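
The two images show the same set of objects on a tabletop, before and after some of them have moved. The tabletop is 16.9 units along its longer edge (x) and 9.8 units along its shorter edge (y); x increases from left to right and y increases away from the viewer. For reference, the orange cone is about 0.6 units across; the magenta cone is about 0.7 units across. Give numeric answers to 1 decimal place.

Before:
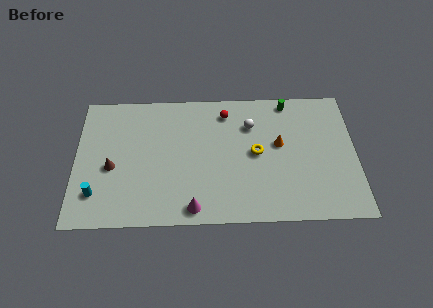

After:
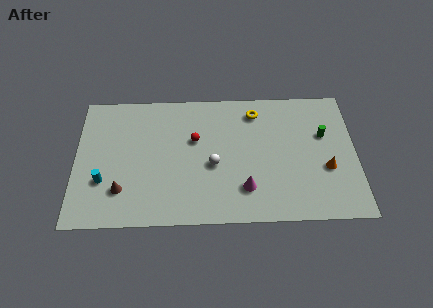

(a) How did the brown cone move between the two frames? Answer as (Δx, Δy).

(0.6, -1.7)

The brown cone started near (2.2, 4.2) and ended near (2.8, 2.5).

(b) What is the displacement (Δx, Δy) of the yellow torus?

(0.0, 3.1)

The yellow torus started near (10.9, 5.0) and ended near (10.9, 8.1).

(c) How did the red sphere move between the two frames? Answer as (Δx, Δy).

(-1.9, -2.0)

The red sphere started near (9.1, 8.1) and ended near (7.2, 6.1).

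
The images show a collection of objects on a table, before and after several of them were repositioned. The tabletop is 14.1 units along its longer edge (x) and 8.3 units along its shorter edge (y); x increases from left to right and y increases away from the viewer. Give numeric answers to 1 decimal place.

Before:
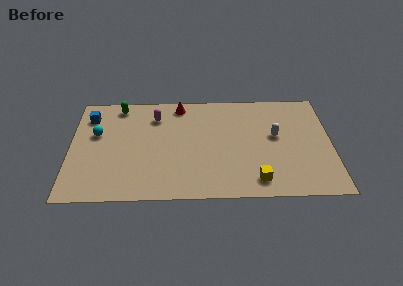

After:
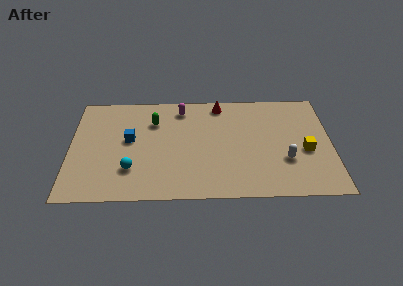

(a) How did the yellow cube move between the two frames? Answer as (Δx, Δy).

(2.7, 2.2)

From the two frames, the yellow cube sits at roughly (10.0, 1.3) before and (12.7, 3.5) after.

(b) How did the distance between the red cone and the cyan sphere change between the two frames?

+1.9

The distance was about 5.0 in the first image and 6.9 in the second, so they moved 1.9 units further apart.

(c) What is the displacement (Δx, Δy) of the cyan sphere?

(1.9, -2.8)

The cyan sphere was at about (1.4, 5.1) and moved to about (3.3, 2.3).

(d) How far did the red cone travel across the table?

2.2

The red cone moved from about (5.9, 7.3) to (8.1, 7.3), a distance of √(2.2² + 0.0²) ≈ 2.2.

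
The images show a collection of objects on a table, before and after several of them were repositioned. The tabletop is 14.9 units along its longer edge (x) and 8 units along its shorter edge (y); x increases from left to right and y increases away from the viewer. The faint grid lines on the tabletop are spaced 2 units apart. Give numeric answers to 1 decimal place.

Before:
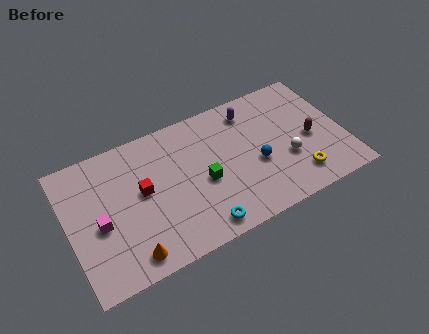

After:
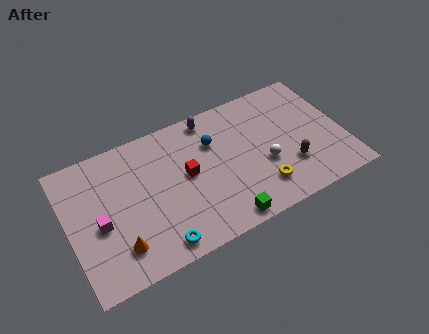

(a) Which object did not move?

the magenta cube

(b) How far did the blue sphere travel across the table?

3.1

The blue sphere moved from about (10.1, 3.3) to (8.0, 5.6), a distance of √(2.1² + 2.3²) ≈ 3.1.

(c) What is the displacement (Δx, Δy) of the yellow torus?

(-2.0, 0.2)

The yellow torus was at about (12.1, 1.6) and moved to about (10.1, 1.8).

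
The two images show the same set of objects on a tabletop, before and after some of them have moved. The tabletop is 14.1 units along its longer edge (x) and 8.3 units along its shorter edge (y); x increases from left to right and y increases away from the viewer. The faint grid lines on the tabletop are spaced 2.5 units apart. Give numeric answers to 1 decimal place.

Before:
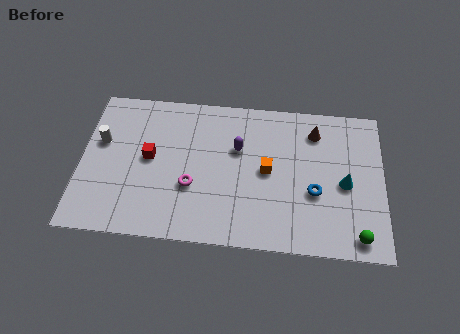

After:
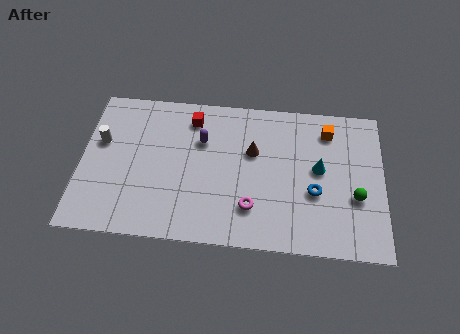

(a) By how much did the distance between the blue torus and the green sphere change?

-1.1

Before: roughly 3.0 units apart; after: 1.9. That's 1.1 units closer together.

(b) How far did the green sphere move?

2.1

The green sphere was near (12.9, 1.0) before and (12.8, 3.1) after, so it travelled √(0.1² + 2.1²) ≈ 2.1 units.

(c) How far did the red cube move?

3.1

The red cube was near (3.2, 4.4) before and (5.1, 6.8) after, so it travelled √(1.9² + 2.4²) ≈ 3.1 units.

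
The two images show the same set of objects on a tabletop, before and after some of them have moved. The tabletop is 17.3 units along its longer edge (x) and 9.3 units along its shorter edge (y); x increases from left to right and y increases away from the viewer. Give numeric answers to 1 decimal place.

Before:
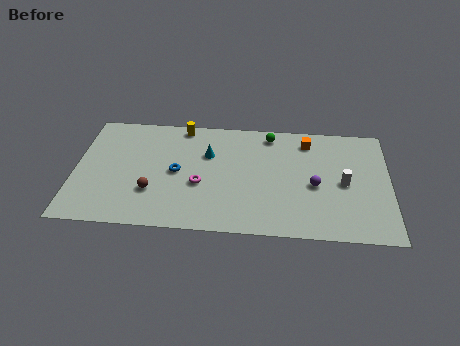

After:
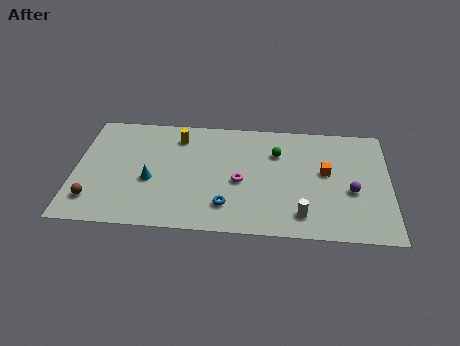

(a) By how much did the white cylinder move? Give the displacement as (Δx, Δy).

(-2.3, -2.7)

The white cylinder was at about (14.8, 4.4) and moved to about (12.5, 1.7).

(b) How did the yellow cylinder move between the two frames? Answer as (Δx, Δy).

(-0.2, -0.9)

From the two frames, the yellow cylinder sits at roughly (5.8, 8.4) before and (5.6, 7.5) after.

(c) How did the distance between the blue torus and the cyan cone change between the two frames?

+2.2

They were about 2.3 units apart before and 4.5 after — 2.2 units further apart.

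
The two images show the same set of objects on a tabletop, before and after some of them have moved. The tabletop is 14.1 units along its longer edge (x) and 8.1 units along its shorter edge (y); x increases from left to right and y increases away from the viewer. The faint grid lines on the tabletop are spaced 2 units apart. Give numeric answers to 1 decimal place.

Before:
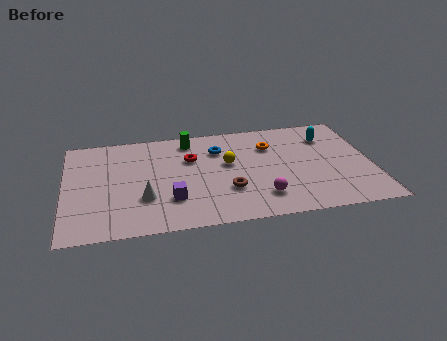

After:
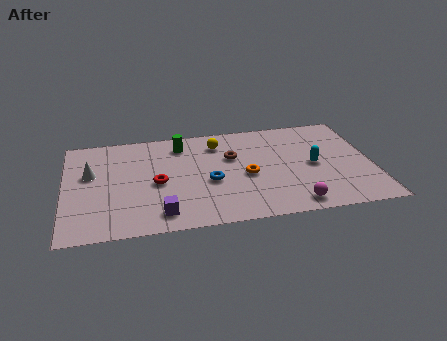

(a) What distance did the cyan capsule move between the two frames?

2.3

The cyan capsule was near (12.2, 6.1) before and (11.4, 3.9) after, so it travelled √(0.8² + 2.2²) ≈ 2.3 units.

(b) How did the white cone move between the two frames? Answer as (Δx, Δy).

(-2.4, 2.3)

From the two frames, the white cone sits at roughly (3.6, 2.6) before and (1.2, 4.9) after.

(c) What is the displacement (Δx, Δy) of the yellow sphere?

(-0.4, 1.7)

From the two frames, the yellow sphere sits at roughly (7.5, 4.7) before and (7.1, 6.4) after.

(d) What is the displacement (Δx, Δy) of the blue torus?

(-0.5, -2.5)

The blue torus was at about (7.1, 5.9) and moved to about (6.6, 3.4).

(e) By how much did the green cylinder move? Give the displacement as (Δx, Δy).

(-0.4, -0.3)

The green cylinder was at about (5.8, 6.9) and moved to about (5.4, 6.6).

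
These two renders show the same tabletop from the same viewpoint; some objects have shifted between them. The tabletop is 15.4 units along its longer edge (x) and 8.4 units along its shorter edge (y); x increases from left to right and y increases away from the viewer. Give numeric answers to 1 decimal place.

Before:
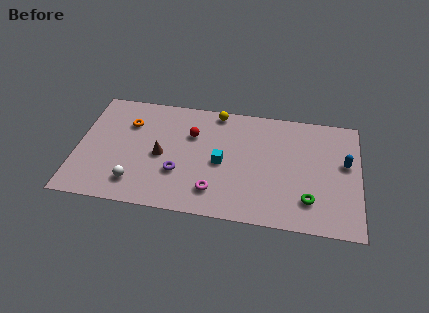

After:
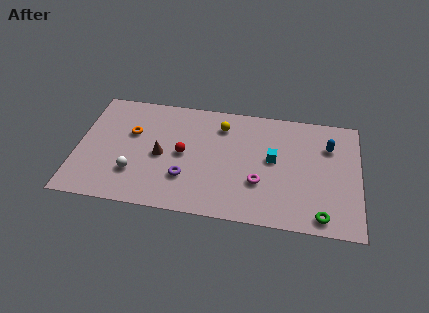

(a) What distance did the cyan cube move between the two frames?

2.9

The cyan cube was near (7.9, 3.9) before and (10.7, 4.6) after, so it travelled √(2.8² + 0.7²) ≈ 2.9 units.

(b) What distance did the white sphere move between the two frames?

0.7

The white sphere moved from about (3.3, 1.7) to (3.2, 2.4), a distance of √(0.1² + 0.7²) ≈ 0.7.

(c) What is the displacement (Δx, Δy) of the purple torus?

(0.4, -0.3)

The purple torus started near (5.6, 2.8) and ended near (6.0, 2.5).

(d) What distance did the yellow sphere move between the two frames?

1.0

The yellow sphere moved from about (7.5, 7.6) to (7.8, 6.6), a distance of √(0.3² + 1.0²) ≈ 1.0.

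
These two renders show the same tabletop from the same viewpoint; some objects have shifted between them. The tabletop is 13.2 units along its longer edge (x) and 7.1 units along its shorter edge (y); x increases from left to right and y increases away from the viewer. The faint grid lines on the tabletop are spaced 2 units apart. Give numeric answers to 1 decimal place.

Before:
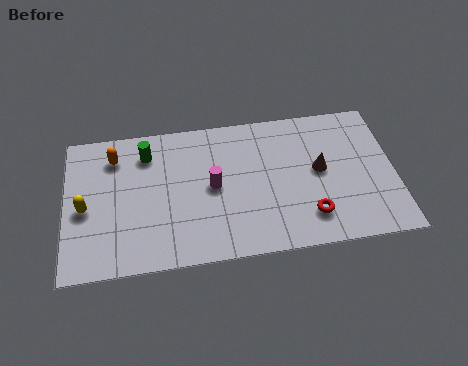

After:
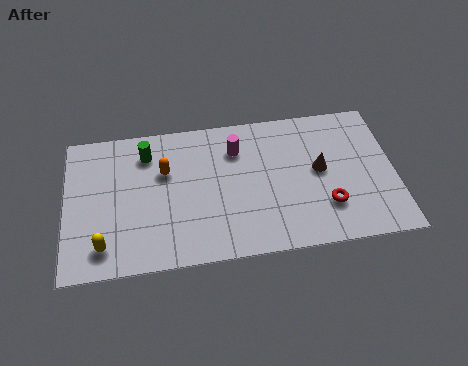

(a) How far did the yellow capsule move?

2.0

The yellow capsule moved from about (0.8, 3.2) to (1.5, 1.3), a distance of √(0.7² + 1.9²) ≈ 2.0.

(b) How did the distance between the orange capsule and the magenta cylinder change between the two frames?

-1.4

Before: roughly 4.4 units apart; after: 3.0. That's 1.4 units closer together.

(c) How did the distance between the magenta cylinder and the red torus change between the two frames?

+0.5

They were about 4.3 units apart before and 4.8 after — 0.5 units further apart.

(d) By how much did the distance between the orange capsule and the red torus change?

-1.8

They were about 8.7 units apart before and 6.9 after — 1.8 units closer together.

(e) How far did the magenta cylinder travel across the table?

2.0

The magenta cylinder moved from about (5.9, 3.6) to (6.9, 5.3), a distance of √(1.0² + 1.7²) ≈ 2.0.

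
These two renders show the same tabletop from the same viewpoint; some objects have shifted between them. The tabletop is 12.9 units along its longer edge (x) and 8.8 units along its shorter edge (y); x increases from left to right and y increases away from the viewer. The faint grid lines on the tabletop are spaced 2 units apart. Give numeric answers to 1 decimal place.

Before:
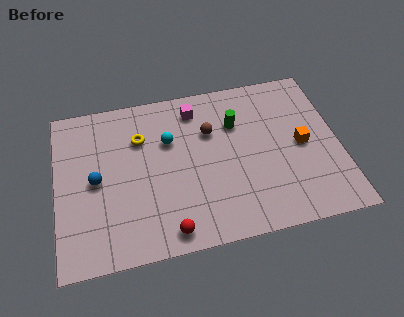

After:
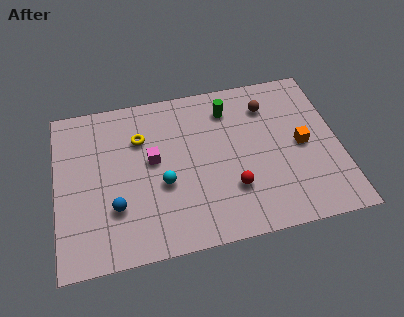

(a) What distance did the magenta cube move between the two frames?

3.2

The magenta cube moved from about (6.5, 7.3) to (4.4, 4.9), a distance of √(2.1² + 2.4²) ≈ 3.2.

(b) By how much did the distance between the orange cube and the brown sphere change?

-1.5

They were about 4.4 units apart before and 2.9 after — 1.5 units closer together.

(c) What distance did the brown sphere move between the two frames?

2.8

The brown sphere was near (7.1, 5.9) before and (9.8, 6.8) after, so it travelled √(2.7² + 0.9²) ≈ 2.8 units.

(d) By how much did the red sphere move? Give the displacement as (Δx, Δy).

(3.0, 1.6)

The red sphere started near (4.9, 1.0) and ended near (7.9, 2.6).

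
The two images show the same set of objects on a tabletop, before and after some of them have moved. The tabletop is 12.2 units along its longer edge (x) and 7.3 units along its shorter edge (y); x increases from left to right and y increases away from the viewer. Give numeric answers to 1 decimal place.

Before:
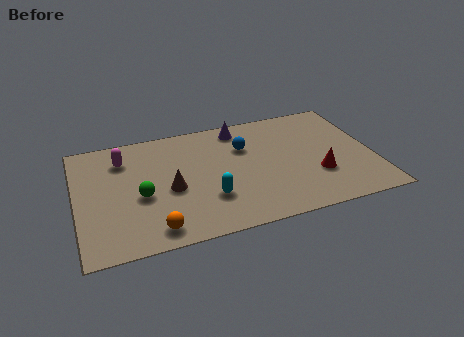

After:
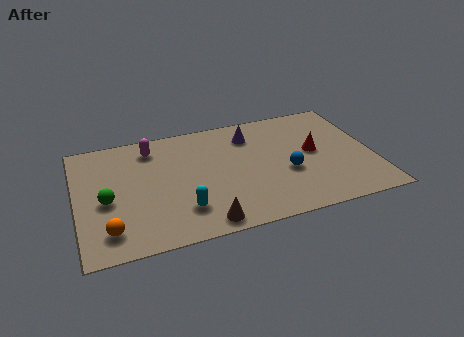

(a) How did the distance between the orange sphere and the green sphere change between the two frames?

-0.3

They were about 2.1 units apart before and 1.8 after — 0.3 units closer together.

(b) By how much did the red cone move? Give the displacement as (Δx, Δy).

(0.0, 1.5)

From the two frames, the red cone sits at roughly (9.8, 2.4) before and (9.8, 3.9) after.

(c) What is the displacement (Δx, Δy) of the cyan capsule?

(-1.1, -0.4)

The cyan capsule was at about (5.3, 2.2) and moved to about (4.2, 1.8).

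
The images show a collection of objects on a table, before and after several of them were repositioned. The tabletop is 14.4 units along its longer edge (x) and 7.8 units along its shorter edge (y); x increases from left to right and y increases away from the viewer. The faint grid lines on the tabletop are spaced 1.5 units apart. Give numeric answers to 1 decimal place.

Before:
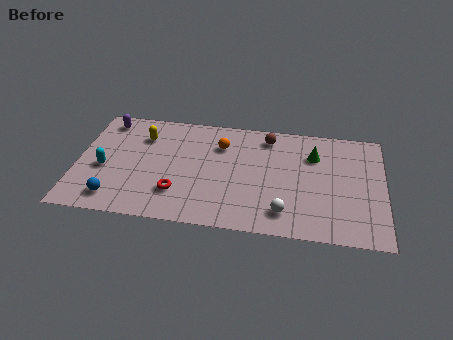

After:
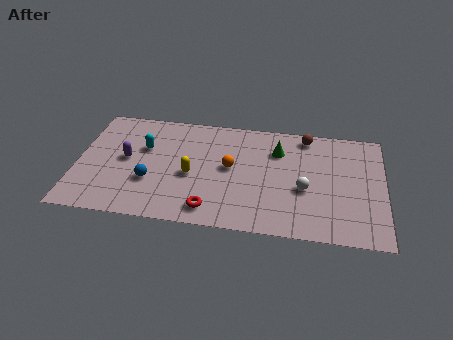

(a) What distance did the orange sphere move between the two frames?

1.6

From (6.7, 5.7) to (7.2, 4.2), the orange sphere covered √(0.5² + 1.5²) ≈ 1.6 units.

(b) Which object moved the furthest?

the yellow capsule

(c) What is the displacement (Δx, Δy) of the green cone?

(-1.7, 0.1)

From the two frames, the green cone sits at roughly (11.1, 5.6) before and (9.4, 5.7) after.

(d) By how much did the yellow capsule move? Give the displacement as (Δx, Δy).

(2.4, -2.4)

The yellow capsule started near (3.0, 5.8) and ended near (5.4, 3.4).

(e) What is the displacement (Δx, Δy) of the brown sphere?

(1.8, 0.3)

From the two frames, the brown sphere sits at roughly (8.9, 6.6) before and (10.7, 6.9) after.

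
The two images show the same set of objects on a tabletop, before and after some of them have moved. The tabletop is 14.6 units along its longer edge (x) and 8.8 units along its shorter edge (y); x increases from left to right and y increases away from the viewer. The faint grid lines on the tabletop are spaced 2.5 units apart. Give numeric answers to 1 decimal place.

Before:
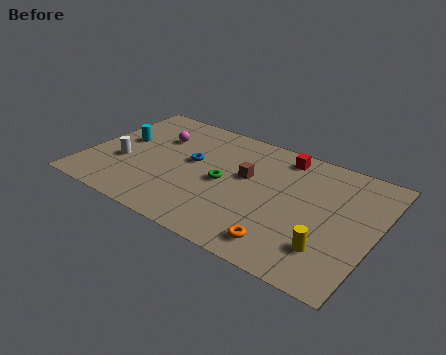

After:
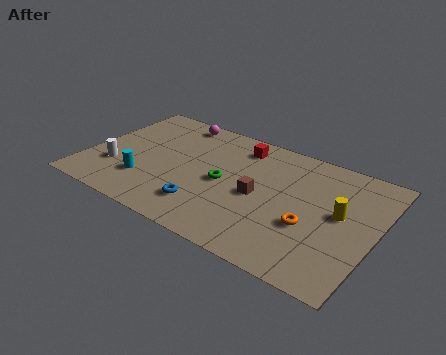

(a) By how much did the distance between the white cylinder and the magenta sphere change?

+2.5

Before: roughly 3.1 units apart; after: 5.6. That's 2.5 units further apart.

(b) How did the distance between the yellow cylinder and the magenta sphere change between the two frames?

-0.7

They were about 10.2 units apart before and 9.5 after — 0.7 units closer together.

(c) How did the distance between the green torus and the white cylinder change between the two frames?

+0.4

The distance was about 5.2 in the first image and 5.6 in the second, so they moved 0.4 units further apart.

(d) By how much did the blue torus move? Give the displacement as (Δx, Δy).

(1.2, -3.0)

The blue torus started near (5.2, 5.0) and ended near (6.4, 2.0).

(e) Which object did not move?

the green torus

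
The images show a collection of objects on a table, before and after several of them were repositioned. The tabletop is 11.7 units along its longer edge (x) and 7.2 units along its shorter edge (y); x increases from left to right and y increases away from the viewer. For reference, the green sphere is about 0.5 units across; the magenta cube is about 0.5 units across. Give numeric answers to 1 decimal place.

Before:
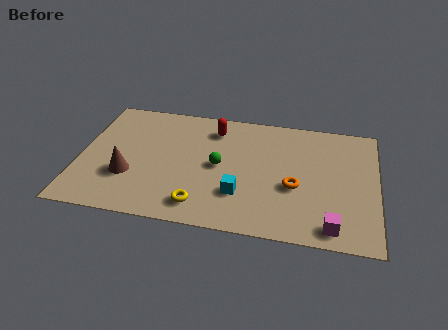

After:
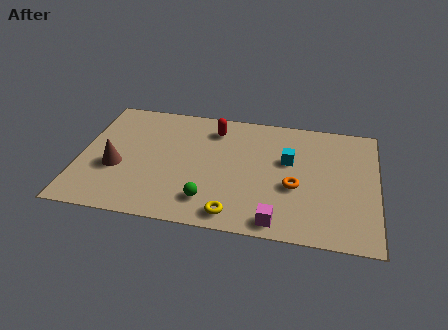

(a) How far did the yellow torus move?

1.3

The yellow torus was near (4.9, 1.2) before and (6.2, 0.9) after, so it travelled √(1.3² + 0.3²) ≈ 1.3 units.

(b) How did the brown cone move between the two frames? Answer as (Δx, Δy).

(-0.5, 0.4)

The brown cone started near (2.0, 2.4) and ended near (1.5, 2.8).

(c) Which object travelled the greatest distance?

the cyan cube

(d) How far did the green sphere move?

2.1

From (5.5, 3.6) to (5.2, 1.5), the green sphere covered √(0.3² + 2.1²) ≈ 2.1 units.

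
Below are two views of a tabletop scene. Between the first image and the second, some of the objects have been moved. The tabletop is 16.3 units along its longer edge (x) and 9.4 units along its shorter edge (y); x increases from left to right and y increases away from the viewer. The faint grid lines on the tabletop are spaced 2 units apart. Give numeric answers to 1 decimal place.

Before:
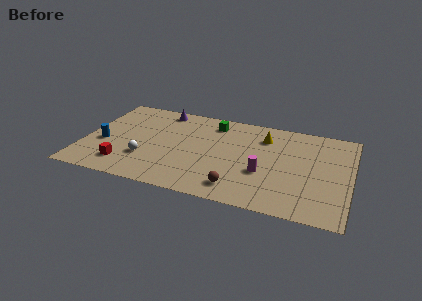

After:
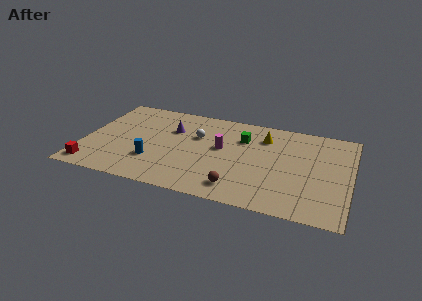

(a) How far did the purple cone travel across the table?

2.1

From (4.4, 8.3) to (5.2, 6.4), the purple cone covered √(0.8² + 1.9²) ≈ 2.1 units.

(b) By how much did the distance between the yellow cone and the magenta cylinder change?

-0.6

The distance was about 3.7 in the first image and 3.1 in the second, so they moved 0.6 units closer together.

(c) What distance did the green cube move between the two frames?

2.2

The green cube moved from about (7.7, 7.8) to (9.6, 6.7), a distance of √(1.9² + 1.1²) ≈ 2.2.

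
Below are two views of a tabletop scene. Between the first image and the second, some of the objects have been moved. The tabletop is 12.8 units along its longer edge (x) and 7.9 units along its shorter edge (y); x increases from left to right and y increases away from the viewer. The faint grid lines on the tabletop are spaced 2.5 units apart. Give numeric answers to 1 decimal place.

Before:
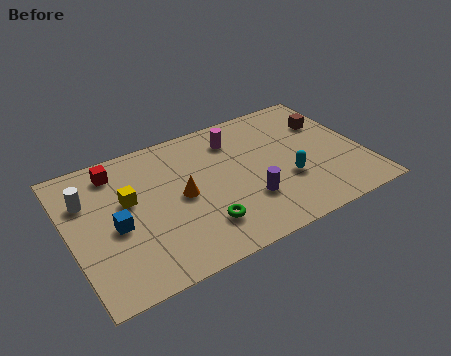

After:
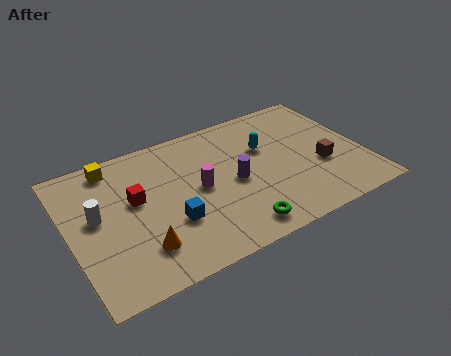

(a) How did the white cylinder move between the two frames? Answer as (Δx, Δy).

(0.3, -1.1)

The white cylinder was at about (0.9, 5.5) and moved to about (1.2, 4.4).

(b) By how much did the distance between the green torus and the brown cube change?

-2.7

Before: roughly 7.2 units apart; after: 4.5. That's 2.7 units closer together.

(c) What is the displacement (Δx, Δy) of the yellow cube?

(-0.4, 2.2)

From the two frames, the yellow cube sits at roughly (2.6, 4.7) before and (2.2, 6.9) after.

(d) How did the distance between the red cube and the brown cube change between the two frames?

-1.2

Before: roughly 9.4 units apart; after: 8.2. That's 1.2 units closer together.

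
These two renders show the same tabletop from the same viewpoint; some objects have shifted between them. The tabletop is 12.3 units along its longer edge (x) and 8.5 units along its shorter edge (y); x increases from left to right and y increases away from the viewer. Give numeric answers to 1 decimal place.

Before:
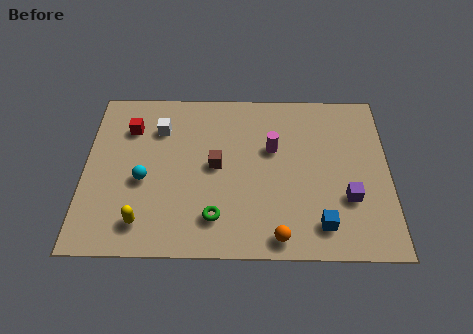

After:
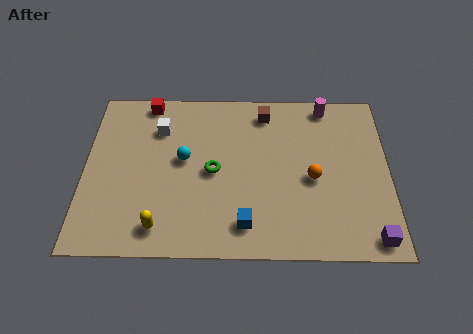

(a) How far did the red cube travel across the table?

1.6

The red cube moved from about (1.8, 6.3) to (2.5, 7.7), a distance of √(0.7² + 1.4²) ≈ 1.6.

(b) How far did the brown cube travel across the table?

3.4

From (5.3, 4.4) to (7.3, 7.2), the brown cube covered √(2.0² + 2.8²) ≈ 3.4 units.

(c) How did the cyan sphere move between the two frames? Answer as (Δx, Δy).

(1.6, 1.1)

The cyan sphere was at about (2.4, 3.6) and moved to about (4.0, 4.7).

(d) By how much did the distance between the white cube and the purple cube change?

+1.7

They were about 8.4 units apart before and 10.1 after — 1.7 units further apart.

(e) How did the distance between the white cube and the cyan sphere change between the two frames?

-0.9

They were about 2.8 units apart before and 1.9 after — 0.9 units closer together.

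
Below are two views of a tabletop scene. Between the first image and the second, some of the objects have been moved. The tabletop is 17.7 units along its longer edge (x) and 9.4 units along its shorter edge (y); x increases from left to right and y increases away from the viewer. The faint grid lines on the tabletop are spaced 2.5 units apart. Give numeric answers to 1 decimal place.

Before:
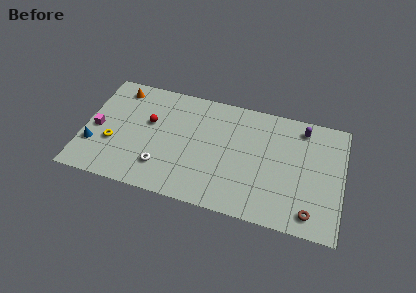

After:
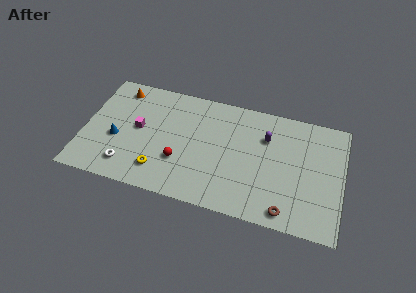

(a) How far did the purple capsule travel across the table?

2.8

From (14.8, 8.0) to (12.4, 6.6), the purple capsule covered √(2.4² + 1.4²) ≈ 2.8 units.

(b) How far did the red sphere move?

3.5

From (4.4, 5.7) to (6.7, 3.1), the red sphere covered √(2.3² + 2.6²) ≈ 3.5 units.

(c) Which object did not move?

the orange cone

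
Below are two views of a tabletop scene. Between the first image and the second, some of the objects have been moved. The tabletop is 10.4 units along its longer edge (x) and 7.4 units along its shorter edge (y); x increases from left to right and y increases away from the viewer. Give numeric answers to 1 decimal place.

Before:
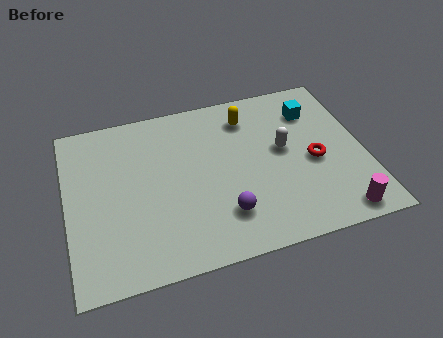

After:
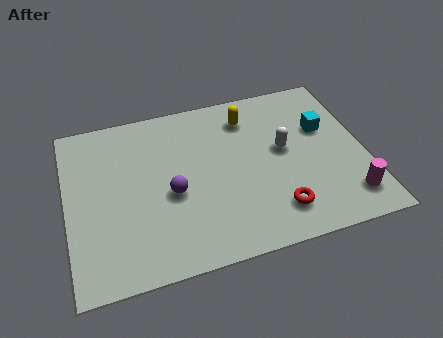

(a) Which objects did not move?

the white capsule and the yellow capsule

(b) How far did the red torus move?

2.3

The red torus was near (8.6, 3.3) before and (7.1, 1.5) after, so it travelled √(1.5² + 1.8²) ≈ 2.3 units.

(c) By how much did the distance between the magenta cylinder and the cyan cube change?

-1.5

The distance was about 4.8 in the first image and 3.3 in the second, so they moved 1.5 units closer together.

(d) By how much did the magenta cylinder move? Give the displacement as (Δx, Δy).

(0.4, 0.6)

From the two frames, the magenta cylinder sits at roughly (9.2, 0.8) before and (9.6, 1.4) after.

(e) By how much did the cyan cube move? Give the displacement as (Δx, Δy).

(0.3, -0.9)

The cyan cube started near (8.8, 5.6) and ended near (9.1, 4.7).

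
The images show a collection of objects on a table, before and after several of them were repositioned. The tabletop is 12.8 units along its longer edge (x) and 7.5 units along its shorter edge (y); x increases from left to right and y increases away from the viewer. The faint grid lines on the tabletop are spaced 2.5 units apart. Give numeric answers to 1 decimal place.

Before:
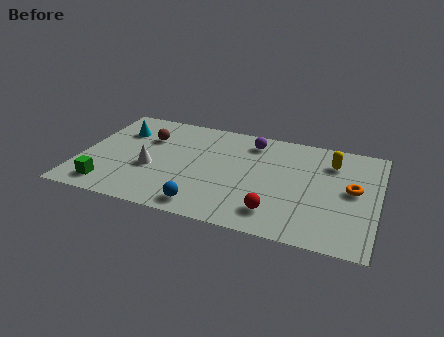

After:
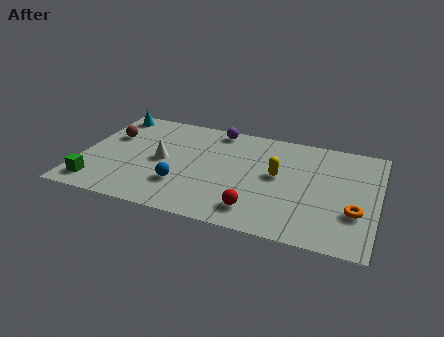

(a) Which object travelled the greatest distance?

the yellow capsule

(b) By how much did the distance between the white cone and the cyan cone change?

+1.0

They were about 2.9 units apart before and 3.9 after — 1.0 units further apart.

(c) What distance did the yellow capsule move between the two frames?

2.7

From (10.7, 5.7) to (8.5, 4.1), the yellow capsule covered √(2.2² + 1.6²) ≈ 2.7 units.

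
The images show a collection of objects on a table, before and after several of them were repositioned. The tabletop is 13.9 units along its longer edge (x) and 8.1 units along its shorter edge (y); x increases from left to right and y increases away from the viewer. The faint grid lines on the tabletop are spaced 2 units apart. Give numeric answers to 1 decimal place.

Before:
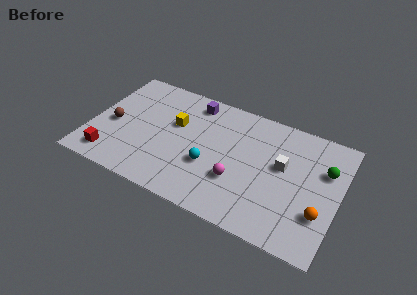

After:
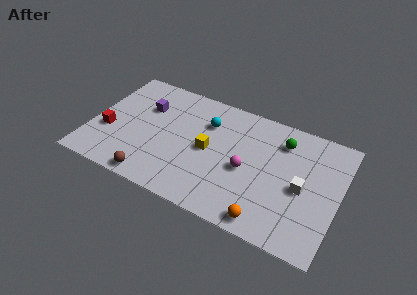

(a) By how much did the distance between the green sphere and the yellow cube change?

-3.9

Before: roughly 8.4 units apart; after: 4.5. That's 3.9 units closer together.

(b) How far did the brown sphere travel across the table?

3.9

From (1.2, 3.6) to (3.9, 0.8), the brown sphere covered √(2.7² + 2.8²) ≈ 3.9 units.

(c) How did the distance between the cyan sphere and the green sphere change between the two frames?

-2.4

They were about 6.6 units apart before and 4.2 after — 2.4 units closer together.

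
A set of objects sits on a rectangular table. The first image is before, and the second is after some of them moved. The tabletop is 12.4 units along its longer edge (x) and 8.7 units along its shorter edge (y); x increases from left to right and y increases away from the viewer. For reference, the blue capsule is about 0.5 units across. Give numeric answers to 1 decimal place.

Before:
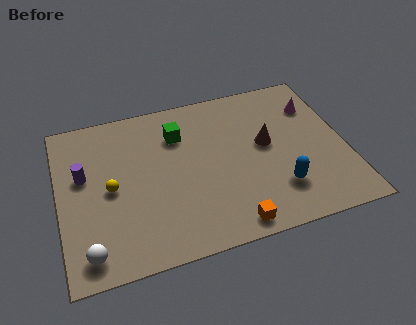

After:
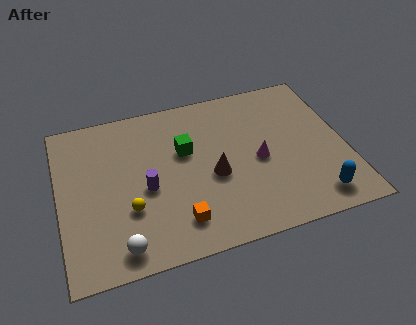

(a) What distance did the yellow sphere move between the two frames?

1.5

The yellow sphere was near (2.2, 4.2) before and (2.9, 2.9) after, so it travelled √(0.7² + 1.3²) ≈ 1.5 units.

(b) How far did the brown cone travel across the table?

2.6

The brown cone was near (9.0, 4.8) before and (6.6, 3.7) after, so it travelled √(2.4² + 1.1²) ≈ 2.6 units.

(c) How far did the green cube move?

1.0

From (5.3, 6.4) to (5.5, 5.4), the green cube covered √(0.2² + 1.0²) ≈ 1.0 units.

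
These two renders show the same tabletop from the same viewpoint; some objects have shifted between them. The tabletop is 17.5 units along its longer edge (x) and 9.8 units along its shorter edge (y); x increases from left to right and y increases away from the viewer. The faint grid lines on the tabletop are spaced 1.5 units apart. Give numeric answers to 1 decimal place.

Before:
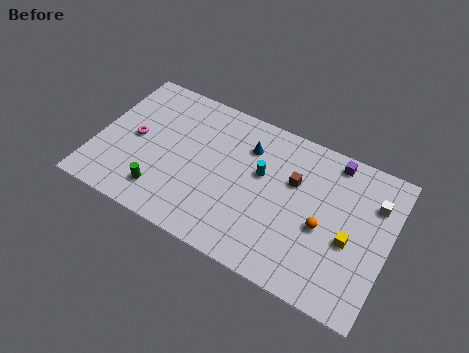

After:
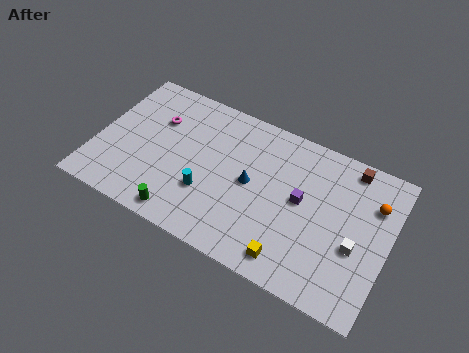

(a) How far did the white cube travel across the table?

3.3

The white cube moved from about (16.4, 7.1) to (15.7, 3.9), a distance of √(0.7² + 3.2²) ≈ 3.3.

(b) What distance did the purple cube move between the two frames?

3.7

The purple cube was near (13.8, 8.7) before and (12.3, 5.3) after, so it travelled √(1.5² + 3.4²) ≈ 3.7 units.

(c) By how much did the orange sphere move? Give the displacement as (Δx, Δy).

(2.7, 2.8)

The orange sphere was at about (13.7, 4.2) and moved to about (16.4, 7.0).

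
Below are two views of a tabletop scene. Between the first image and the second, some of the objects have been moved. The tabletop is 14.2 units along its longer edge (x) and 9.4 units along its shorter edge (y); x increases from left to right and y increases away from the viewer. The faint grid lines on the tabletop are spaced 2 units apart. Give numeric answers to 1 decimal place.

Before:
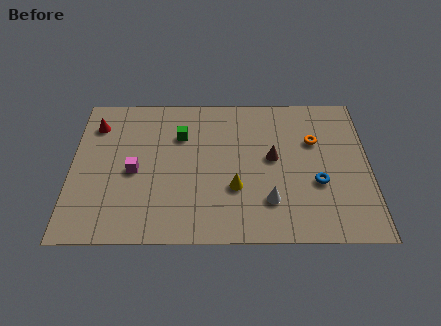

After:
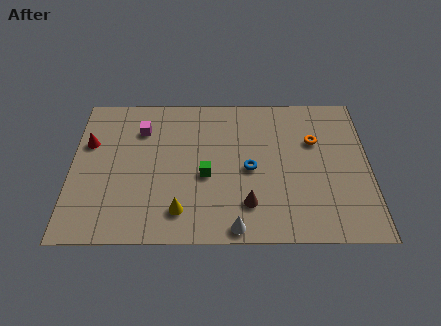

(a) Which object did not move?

the orange torus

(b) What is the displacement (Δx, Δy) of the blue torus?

(-3.2, 0.9)

From the two frames, the blue torus sits at roughly (11.7, 3.5) before and (8.5, 4.4) after.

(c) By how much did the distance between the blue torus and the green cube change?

-5.1

They were about 7.2 units apart before and 2.1 after — 5.1 units closer together.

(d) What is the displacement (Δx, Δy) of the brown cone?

(-1.2, -2.9)

The brown cone started near (9.6, 5.1) and ended near (8.4, 2.2).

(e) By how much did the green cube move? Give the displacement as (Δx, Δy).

(1.2, -2.6)

From the two frames, the green cube sits at roughly (5.2, 6.6) before and (6.4, 4.0) after.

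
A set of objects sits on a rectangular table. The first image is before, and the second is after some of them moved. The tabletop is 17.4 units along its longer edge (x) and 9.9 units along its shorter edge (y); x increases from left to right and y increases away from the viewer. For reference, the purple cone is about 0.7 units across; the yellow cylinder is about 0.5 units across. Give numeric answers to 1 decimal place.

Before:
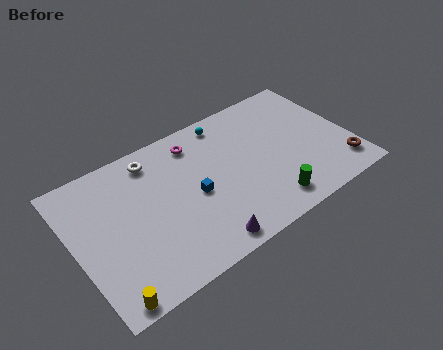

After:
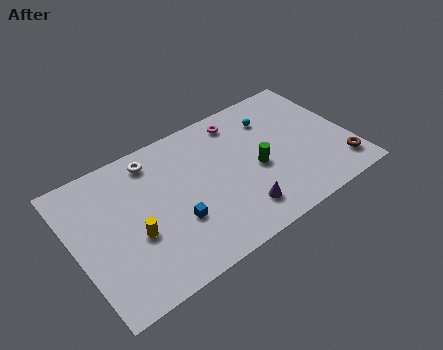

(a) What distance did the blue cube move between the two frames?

1.8

The blue cube moved from about (7.4, 4.6) to (6.0, 3.4), a distance of √(1.4² + 1.2²) ≈ 1.8.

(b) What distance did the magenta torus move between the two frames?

2.9

The magenta torus was near (8.1, 8.2) before and (11.0, 8.4) after, so it travelled √(2.9² + 0.2²) ≈ 2.9 units.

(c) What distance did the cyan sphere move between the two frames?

3.0

The cyan sphere moved from about (10.2, 8.7) to (13.0, 7.5), a distance of √(2.8² + 1.2²) ≈ 3.0.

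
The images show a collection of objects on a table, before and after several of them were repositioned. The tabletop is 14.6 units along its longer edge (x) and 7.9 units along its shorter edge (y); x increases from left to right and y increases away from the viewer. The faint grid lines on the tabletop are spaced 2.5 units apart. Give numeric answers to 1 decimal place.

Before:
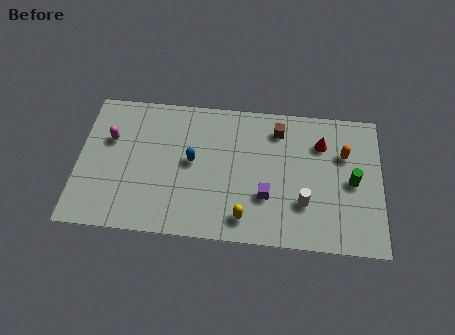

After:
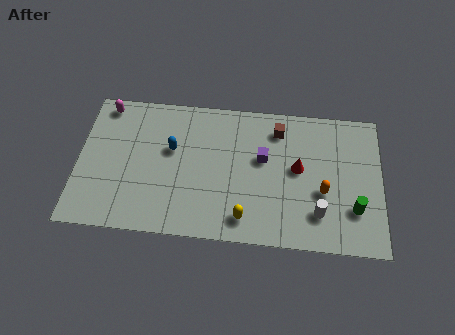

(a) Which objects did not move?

the yellow capsule and the brown cube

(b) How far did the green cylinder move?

1.5

The green cylinder was near (13.2, 3.8) before and (13.3, 2.3) after, so it travelled √(0.1² + 1.5²) ≈ 1.5 units.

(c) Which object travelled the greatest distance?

the orange capsule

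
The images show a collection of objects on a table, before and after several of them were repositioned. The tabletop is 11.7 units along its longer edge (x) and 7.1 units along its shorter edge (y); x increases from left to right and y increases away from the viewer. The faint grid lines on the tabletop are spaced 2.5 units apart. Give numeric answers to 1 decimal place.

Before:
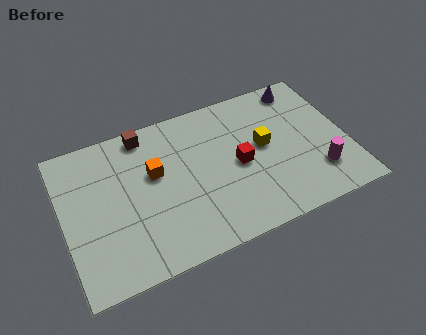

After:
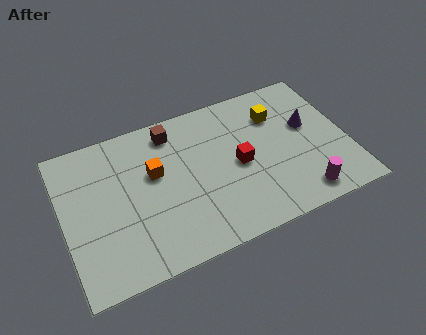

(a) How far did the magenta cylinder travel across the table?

1.1

From (10.3, 1.8) to (9.5, 1.0), the magenta cylinder covered √(0.8² + 0.8²) ≈ 1.1 units.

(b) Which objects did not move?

the red cube and the orange cube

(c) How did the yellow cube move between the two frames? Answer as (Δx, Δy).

(0.7, 1.3)

The yellow cube started near (8.3, 3.9) and ended near (9.0, 5.2).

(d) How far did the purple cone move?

2.0

From (10.2, 6.2) to (10.2, 4.2), the purple cone covered √(0.0² + 2.0²) ≈ 2.0 units.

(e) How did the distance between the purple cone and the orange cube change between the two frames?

-0.3

The distance was about 6.7 in the first image and 6.4 in the second, so they moved 0.3 units closer together.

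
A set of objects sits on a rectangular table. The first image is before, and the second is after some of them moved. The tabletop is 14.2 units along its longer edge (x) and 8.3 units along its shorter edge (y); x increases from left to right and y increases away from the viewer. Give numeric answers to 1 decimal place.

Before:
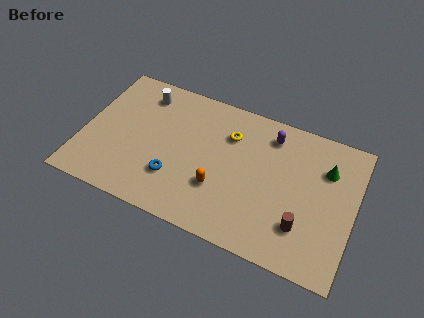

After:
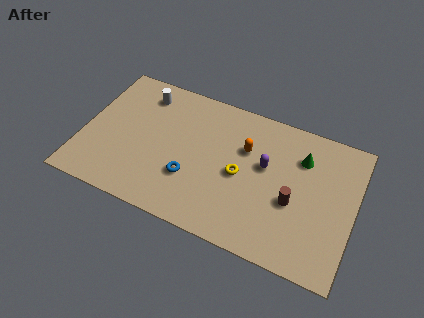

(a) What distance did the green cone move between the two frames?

1.3

The green cone moved from about (12.6, 5.9) to (11.3, 6.1), a distance of √(1.3² + 0.2²) ≈ 1.3.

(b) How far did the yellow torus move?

2.2

From (7.5, 6.0) to (8.3, 3.9), the yellow torus covered √(0.8² + 2.1²) ≈ 2.2 units.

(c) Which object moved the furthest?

the orange capsule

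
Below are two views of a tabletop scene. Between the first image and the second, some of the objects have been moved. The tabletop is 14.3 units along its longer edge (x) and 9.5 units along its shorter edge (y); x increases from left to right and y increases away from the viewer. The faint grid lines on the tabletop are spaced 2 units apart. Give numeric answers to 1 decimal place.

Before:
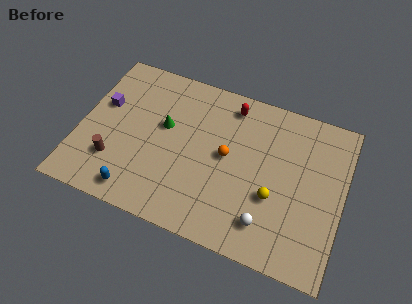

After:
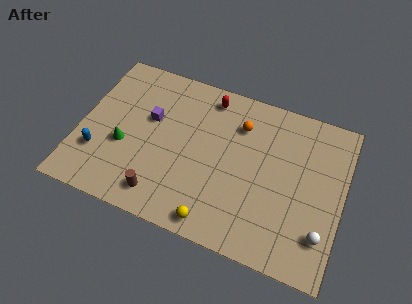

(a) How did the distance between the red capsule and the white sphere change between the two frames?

+2.2

The distance was about 6.7 in the first image and 8.9 in the second, so they moved 2.2 units further apart.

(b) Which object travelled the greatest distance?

the yellow sphere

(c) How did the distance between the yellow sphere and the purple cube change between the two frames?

-3.6

Before: roughly 9.9 units apart; after: 6.3. That's 3.6 units closer together.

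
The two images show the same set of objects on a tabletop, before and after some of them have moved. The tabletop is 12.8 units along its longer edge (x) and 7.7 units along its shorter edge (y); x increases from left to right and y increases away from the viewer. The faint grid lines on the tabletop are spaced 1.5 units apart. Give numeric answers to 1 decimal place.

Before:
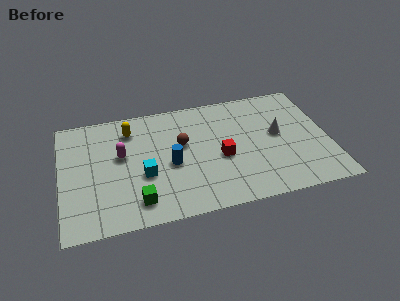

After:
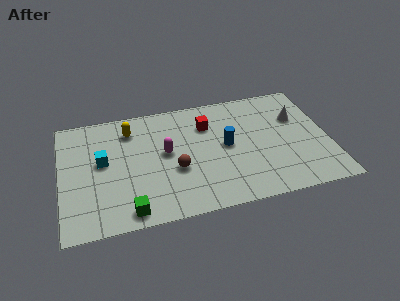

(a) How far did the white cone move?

1.3

The white cone was near (10.4, 4.2) before and (11.4, 5.1) after, so it travelled √(1.0² + 0.9²) ≈ 1.3 units.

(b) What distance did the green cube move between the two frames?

0.6

The green cube moved from about (3.5, 1.4) to (3.1, 0.9), a distance of √(0.4² + 0.5²) ≈ 0.6.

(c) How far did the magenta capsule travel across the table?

2.1

From (2.9, 4.5) to (5.0, 4.2), the magenta capsule covered √(2.1² + 0.3²) ≈ 2.1 units.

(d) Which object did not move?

the yellow capsule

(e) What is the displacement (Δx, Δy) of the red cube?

(-0.5, 2.3)

From the two frames, the red cube sits at roughly (7.6, 3.3) before and (7.1, 5.6) after.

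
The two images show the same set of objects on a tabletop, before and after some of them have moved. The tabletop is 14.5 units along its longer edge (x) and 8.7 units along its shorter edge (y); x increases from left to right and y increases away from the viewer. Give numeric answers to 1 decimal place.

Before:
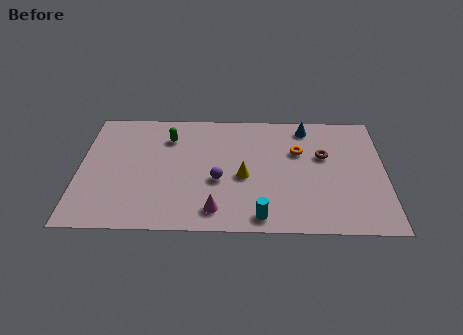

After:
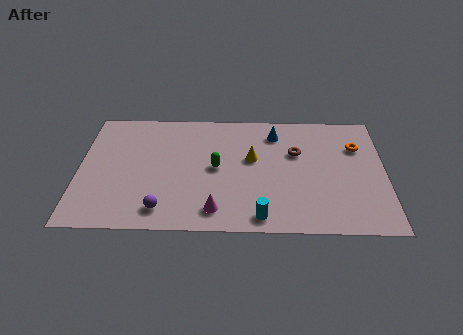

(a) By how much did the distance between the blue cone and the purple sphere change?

+1.9

Before: roughly 5.8 units apart; after: 7.7. That's 1.9 units further apart.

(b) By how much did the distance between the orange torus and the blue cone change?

+2.2

Before: roughly 1.8 units apart; after: 4.0. That's 2.2 units further apart.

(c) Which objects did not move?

the cyan cylinder and the magenta cone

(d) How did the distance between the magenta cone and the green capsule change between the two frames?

-2.7

The distance was about 5.7 in the first image and 3.0 in the second, so they moved 2.7 units closer together.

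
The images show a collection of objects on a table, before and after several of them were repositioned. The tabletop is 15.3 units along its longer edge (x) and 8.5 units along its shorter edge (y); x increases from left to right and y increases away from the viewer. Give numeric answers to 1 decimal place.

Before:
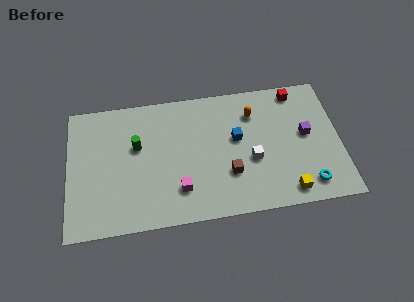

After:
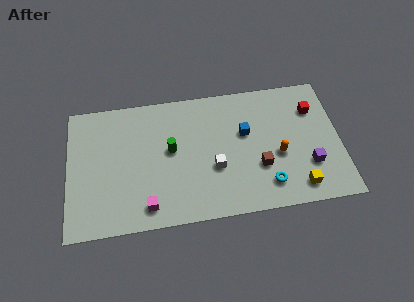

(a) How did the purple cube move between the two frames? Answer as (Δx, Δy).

(0.1, -2.0)

From the two frames, the purple cube sits at roughly (13.4, 4.6) before and (13.5, 2.6) after.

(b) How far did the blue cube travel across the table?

0.6

The blue cube was near (9.5, 4.9) before and (10.0, 5.2) after, so it travelled √(0.5² + 0.3²) ≈ 0.6 units.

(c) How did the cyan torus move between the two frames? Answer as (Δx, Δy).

(-2.3, 0.3)

From the two frames, the cyan torus sits at roughly (13.4, 1.4) before and (11.1, 1.7) after.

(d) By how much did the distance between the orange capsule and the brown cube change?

-2.7

Before: roughly 4.0 units apart; after: 1.3. That's 2.7 units closer together.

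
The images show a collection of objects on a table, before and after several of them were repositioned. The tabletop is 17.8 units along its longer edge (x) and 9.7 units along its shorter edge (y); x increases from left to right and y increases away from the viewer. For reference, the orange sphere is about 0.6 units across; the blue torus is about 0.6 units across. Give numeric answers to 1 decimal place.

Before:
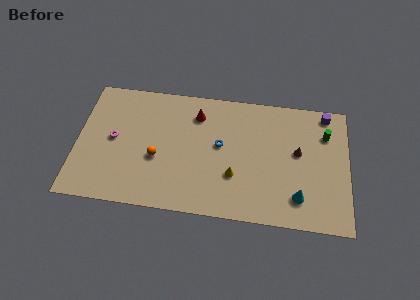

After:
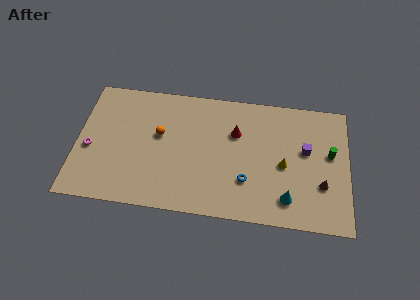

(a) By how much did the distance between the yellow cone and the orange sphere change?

+3.2

The distance was about 5.1 in the first image and 8.3 in the second, so they moved 3.2 units further apart.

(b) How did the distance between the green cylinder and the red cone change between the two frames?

-2.2

They were about 8.5 units apart before and 6.3 after — 2.2 units closer together.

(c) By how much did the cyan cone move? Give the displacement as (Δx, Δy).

(-0.7, -0.2)

The cyan cone was at about (14.6, 2.1) and moved to about (13.9, 1.9).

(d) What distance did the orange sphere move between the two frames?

1.8

The orange sphere moved from about (5.3, 3.9) to (5.4, 5.7), a distance of √(0.1² + 1.8²) ≈ 1.8.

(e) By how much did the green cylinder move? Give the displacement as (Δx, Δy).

(0.3, -1.5)

From the two frames, the green cylinder sits at roughly (16.3, 7.1) before and (16.6, 5.6) after.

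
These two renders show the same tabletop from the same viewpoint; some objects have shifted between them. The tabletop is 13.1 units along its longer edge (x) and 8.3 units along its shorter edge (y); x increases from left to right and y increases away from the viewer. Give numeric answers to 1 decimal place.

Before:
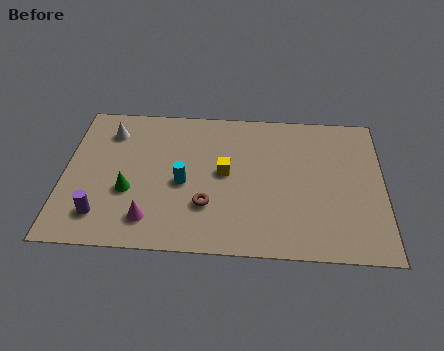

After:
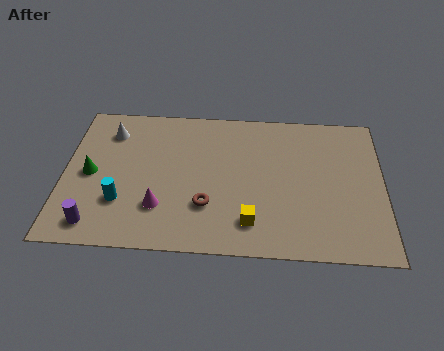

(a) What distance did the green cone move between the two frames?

1.8

The green cone was near (2.7, 3.1) before and (1.1, 4.0) after, so it travelled √(1.6² + 0.9²) ≈ 1.8 units.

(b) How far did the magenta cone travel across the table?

0.8

The magenta cone was near (3.6, 1.6) before and (4.0, 2.3) after, so it travelled √(0.4² + 0.7²) ≈ 0.8 units.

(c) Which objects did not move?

the brown torus and the white cone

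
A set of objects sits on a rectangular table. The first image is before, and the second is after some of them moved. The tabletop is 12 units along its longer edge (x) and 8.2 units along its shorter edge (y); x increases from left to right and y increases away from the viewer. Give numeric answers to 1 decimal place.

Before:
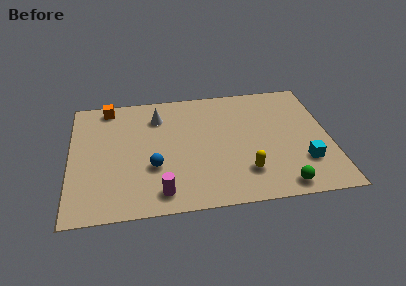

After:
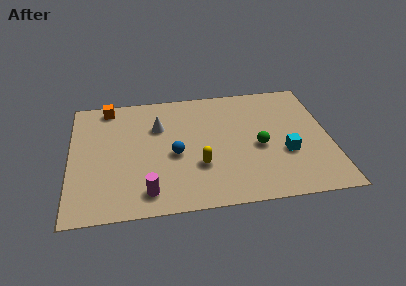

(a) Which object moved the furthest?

the green sphere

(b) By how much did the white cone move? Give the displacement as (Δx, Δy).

(0.0, -0.7)

The white cone started near (4.1, 6.3) and ended near (4.1, 5.6).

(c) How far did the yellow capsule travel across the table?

2.2

The yellow capsule moved from about (8.0, 2.0) to (5.9, 2.7), a distance of √(2.1² + 0.7²) ≈ 2.2.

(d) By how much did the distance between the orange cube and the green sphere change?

-2.3

They were about 10.1 units apart before and 7.8 after — 2.3 units closer together.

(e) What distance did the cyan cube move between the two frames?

1.1

From (10.7, 2.3) to (9.9, 3.0), the cyan cube covered √(0.8² + 0.7²) ≈ 1.1 units.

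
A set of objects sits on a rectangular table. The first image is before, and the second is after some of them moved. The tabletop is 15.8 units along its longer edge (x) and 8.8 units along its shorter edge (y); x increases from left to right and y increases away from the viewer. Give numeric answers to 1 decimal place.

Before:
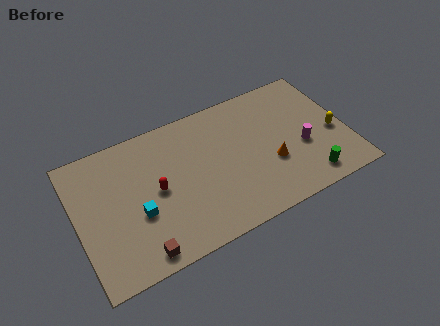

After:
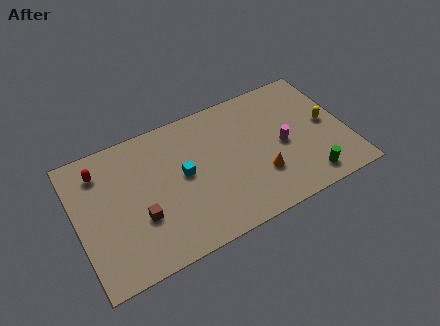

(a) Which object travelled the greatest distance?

the red capsule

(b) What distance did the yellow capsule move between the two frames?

0.9

The yellow capsule moved from about (15.0, 3.7) to (14.7, 4.5), a distance of √(0.3² + 0.8²) ≈ 0.9.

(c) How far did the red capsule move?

4.0

The red capsule was near (4.6, 4.4) before and (1.6, 7.0) after, so it travelled √(3.0² + 2.6²) ≈ 4.0 units.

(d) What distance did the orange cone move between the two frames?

0.9

The orange cone moved from about (11.2, 3.2) to (10.5, 2.7), a distance of √(0.7² + 0.5²) ≈ 0.9.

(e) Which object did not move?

the green cylinder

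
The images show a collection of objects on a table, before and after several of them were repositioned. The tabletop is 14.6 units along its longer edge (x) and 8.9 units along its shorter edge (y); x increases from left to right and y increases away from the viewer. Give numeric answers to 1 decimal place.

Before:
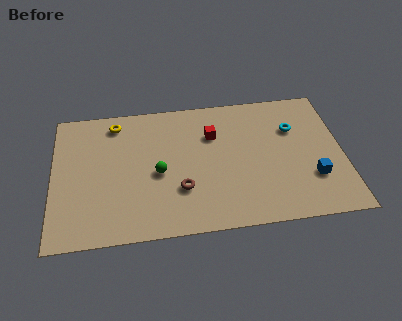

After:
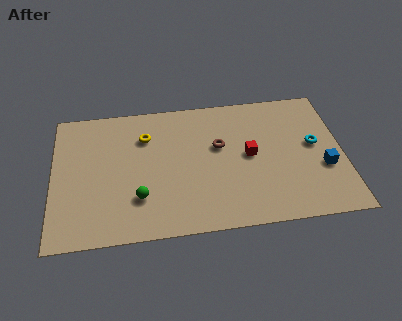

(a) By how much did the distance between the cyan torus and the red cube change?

-0.8

They were about 4.1 units apart before and 3.3 after — 0.8 units closer together.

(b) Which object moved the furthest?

the brown torus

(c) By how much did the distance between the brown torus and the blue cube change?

-1.0

They were about 6.6 units apart before and 5.6 after — 1.0 units closer together.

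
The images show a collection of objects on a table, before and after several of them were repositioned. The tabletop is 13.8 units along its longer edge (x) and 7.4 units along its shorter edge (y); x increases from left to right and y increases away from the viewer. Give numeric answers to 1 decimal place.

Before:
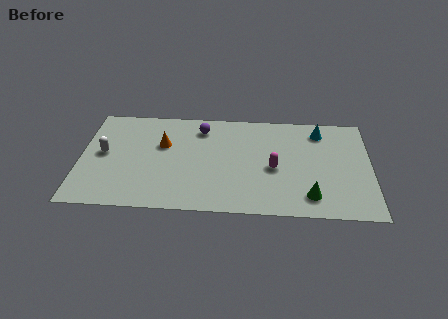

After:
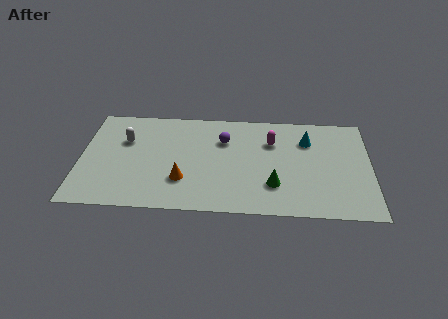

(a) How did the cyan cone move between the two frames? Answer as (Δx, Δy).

(-0.6, -0.7)

The cyan cone was at about (11.4, 6.1) and moved to about (10.8, 5.4).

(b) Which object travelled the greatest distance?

the orange cone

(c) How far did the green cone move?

1.8

From (10.9, 1.4) to (9.2, 2.1), the green cone covered √(1.7² + 0.7²) ≈ 1.8 units.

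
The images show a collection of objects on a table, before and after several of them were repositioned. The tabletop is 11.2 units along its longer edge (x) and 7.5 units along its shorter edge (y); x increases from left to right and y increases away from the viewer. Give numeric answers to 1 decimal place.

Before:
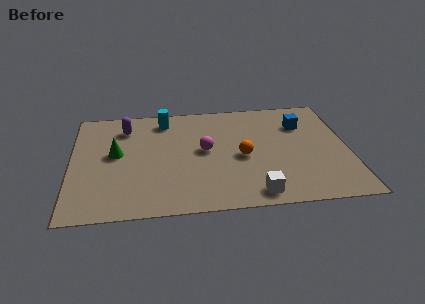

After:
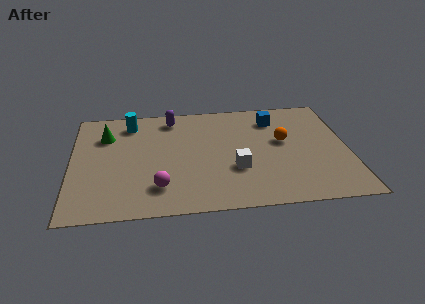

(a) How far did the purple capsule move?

2.0

The purple capsule moved from about (2.2, 5.9) to (4.1, 6.4), a distance of √(1.9² + 0.5²) ≈ 2.0.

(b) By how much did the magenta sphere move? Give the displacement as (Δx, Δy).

(-1.9, -2.3)

The magenta sphere was at about (5.4, 4.0) and moved to about (3.5, 1.7).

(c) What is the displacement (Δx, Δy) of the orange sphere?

(1.7, 0.9)

From the two frames, the orange sphere sits at roughly (6.9, 3.4) before and (8.6, 4.3) after.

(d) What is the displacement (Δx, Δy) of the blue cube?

(-1.1, 0.5)

The blue cube was at about (9.4, 5.4) and moved to about (8.3, 5.9).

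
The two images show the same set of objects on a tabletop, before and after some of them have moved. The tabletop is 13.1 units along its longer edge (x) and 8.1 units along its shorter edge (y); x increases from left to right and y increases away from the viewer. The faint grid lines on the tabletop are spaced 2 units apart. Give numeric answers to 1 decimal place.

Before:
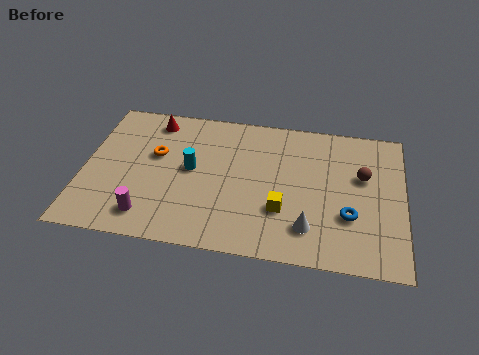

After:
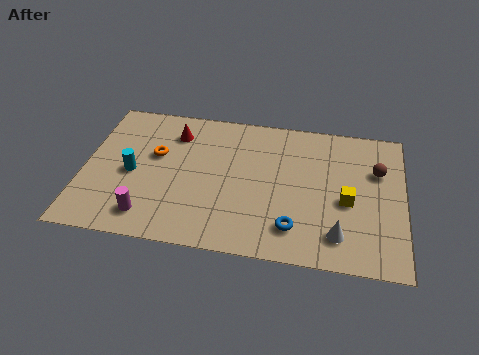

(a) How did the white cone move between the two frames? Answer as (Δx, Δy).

(1.2, -0.2)

The white cone started near (9.3, 1.8) and ended near (10.5, 1.6).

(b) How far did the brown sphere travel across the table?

0.7

The brown sphere was near (11.4, 5.0) before and (12.0, 5.4) after, so it travelled √(0.6² + 0.4²) ≈ 0.7 units.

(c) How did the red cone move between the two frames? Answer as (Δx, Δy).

(0.9, -0.6)

The red cone started near (2.7, 6.9) and ended near (3.6, 6.3).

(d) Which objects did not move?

the orange torus and the magenta cylinder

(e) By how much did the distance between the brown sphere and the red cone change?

-0.5

They were about 8.9 units apart before and 8.4 after — 0.5 units closer together.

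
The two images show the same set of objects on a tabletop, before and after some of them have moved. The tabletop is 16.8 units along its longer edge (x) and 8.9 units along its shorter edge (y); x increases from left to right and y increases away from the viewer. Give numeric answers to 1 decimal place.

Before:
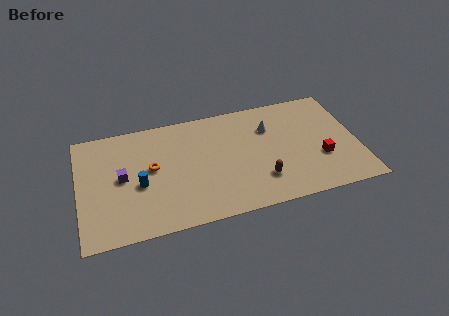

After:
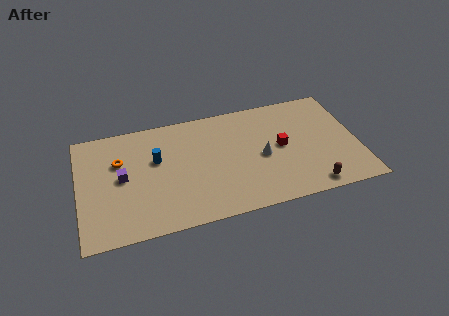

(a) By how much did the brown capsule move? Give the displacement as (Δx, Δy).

(2.9, -1.3)

The brown capsule started near (10.8, 2.3) and ended near (13.7, 1.0).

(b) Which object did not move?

the purple cube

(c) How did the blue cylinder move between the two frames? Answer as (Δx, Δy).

(1.1, 1.7)

The blue cylinder was at about (3.6, 3.8) and moved to about (4.7, 5.5).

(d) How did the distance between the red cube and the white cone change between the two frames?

-3.0

They were about 4.3 units apart before and 1.3 after — 3.0 units closer together.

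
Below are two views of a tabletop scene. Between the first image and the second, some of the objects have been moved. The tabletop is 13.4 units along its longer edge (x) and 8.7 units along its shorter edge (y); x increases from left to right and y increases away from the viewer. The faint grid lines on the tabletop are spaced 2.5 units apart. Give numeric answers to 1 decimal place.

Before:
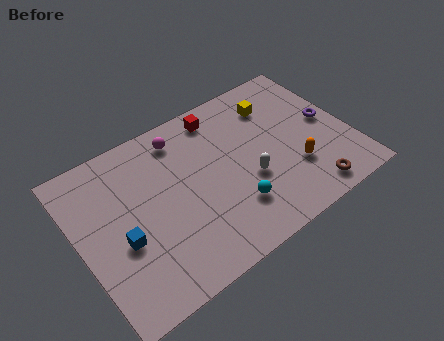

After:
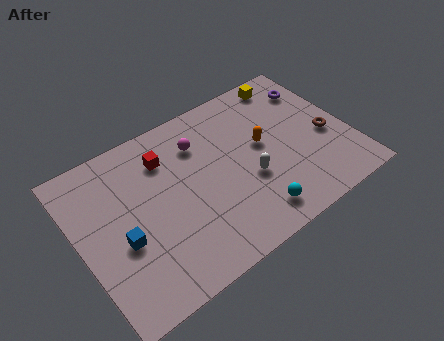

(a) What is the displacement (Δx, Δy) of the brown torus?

(1.5, 2.6)

The brown torus was at about (10.8, 1.1) and moved to about (12.3, 3.7).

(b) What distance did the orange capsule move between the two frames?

2.4

The orange capsule moved from about (10.4, 2.7) to (9.2, 4.8), a distance of √(1.2² + 2.1²) ≈ 2.4.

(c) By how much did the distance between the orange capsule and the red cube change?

-0.7

The distance was about 5.6 in the first image and 4.9 in the second, so they moved 0.7 units closer together.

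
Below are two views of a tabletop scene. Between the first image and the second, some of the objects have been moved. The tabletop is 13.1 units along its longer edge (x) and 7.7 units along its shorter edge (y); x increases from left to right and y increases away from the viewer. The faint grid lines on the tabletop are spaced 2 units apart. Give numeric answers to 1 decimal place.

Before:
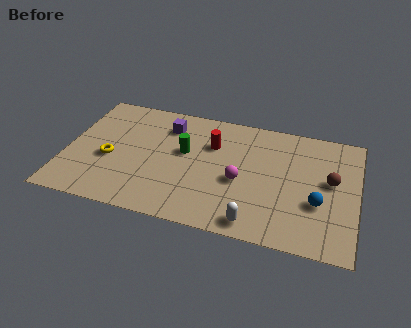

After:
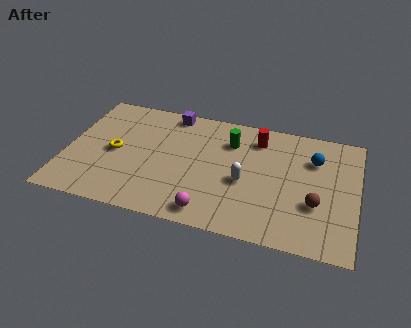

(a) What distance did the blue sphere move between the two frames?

2.7

From (11.4, 2.8) to (11.1, 5.5), the blue sphere covered √(0.3² + 2.7²) ≈ 2.7 units.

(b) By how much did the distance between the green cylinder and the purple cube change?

+1.3

They were about 1.7 units apart before and 3.0 after — 1.3 units further apart.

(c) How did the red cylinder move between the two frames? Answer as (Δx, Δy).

(2.0, 0.9)

The red cylinder was at about (6.5, 5.3) and moved to about (8.5, 6.2).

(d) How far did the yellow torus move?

0.5

The yellow torus moved from about (2.0, 3.2) to (2.2, 3.7), a distance of √(0.2² + 0.5²) ≈ 0.5.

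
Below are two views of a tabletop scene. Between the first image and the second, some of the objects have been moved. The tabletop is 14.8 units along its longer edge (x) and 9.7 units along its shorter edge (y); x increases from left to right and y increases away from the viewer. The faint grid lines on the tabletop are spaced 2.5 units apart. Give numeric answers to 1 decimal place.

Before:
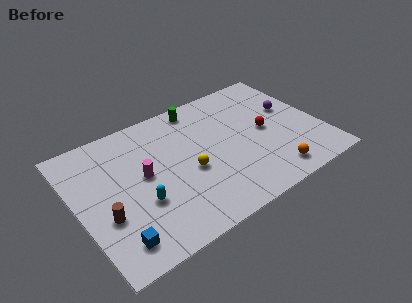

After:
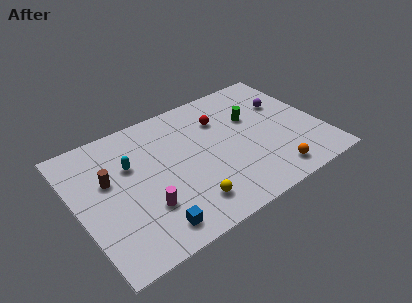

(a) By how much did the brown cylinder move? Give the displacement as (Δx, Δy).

(0.6, 2.4)

The brown cylinder started near (1.4, 3.5) and ended near (2.0, 5.9).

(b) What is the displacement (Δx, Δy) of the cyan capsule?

(-0.1, 2.9)

From the two frames, the cyan capsule sits at roughly (3.5, 3.4) before and (3.4, 6.3) after.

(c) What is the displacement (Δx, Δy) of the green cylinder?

(2.9, -2.4)

From the two frames, the green cylinder sits at roughly (8.0, 8.6) before and (10.9, 6.2) after.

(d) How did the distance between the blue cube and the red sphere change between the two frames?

-2.6

The distance was about 10.3 in the first image and 7.7 in the second, so they moved 2.6 units closer together.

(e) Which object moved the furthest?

the green cylinder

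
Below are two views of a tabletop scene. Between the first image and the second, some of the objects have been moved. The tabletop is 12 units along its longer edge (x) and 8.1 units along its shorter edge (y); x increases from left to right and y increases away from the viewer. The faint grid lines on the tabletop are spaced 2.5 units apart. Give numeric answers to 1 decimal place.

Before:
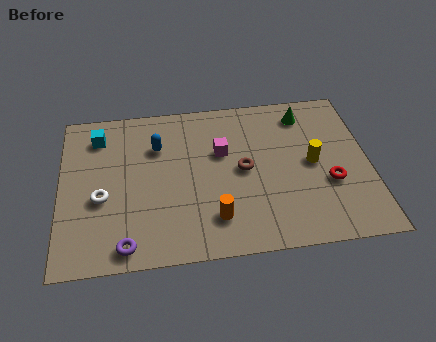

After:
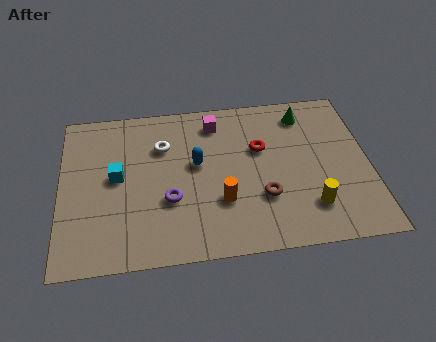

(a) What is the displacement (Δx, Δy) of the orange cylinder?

(0.3, 0.8)

The orange cylinder started near (5.9, 1.8) and ended near (6.2, 2.6).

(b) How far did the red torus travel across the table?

3.3

The red torus moved from about (10.4, 3.0) to (7.8, 5.1), a distance of √(2.6² + 2.1²) ≈ 3.3.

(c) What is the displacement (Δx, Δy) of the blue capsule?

(1.5, -1.1)

The blue capsule started near (3.8, 5.7) and ended near (5.3, 4.6).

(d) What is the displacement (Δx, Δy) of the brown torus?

(0.7, -1.5)

From the two frames, the brown torus sits at roughly (7.1, 4.1) before and (7.8, 2.6) after.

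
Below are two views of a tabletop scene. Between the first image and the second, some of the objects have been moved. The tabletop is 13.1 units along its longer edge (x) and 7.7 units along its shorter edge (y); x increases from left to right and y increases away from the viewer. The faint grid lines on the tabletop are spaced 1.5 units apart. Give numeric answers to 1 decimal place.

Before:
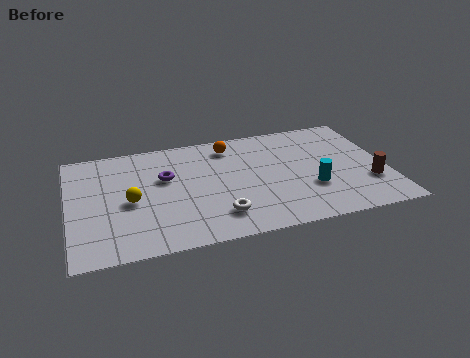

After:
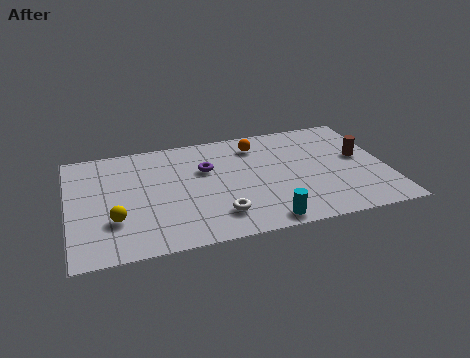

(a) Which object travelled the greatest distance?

the cyan cylinder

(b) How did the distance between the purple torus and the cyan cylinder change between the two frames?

-1.6

The distance was about 6.3 in the first image and 4.7 in the second, so they moved 1.6 units closer together.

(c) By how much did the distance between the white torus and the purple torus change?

-0.4

Before: roughly 3.7 units apart; after: 3.3. That's 0.4 units closer together.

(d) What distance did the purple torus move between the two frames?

1.7

From (4.0, 4.8) to (5.7, 5.0), the purple torus covered √(1.7² + 0.2²) ≈ 1.7 units.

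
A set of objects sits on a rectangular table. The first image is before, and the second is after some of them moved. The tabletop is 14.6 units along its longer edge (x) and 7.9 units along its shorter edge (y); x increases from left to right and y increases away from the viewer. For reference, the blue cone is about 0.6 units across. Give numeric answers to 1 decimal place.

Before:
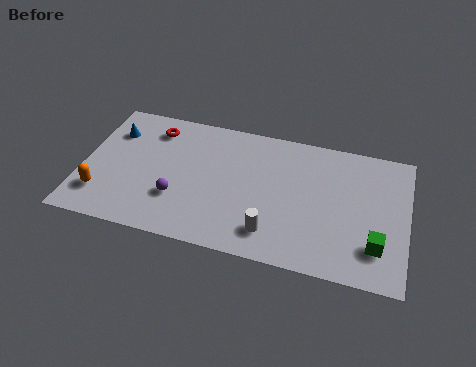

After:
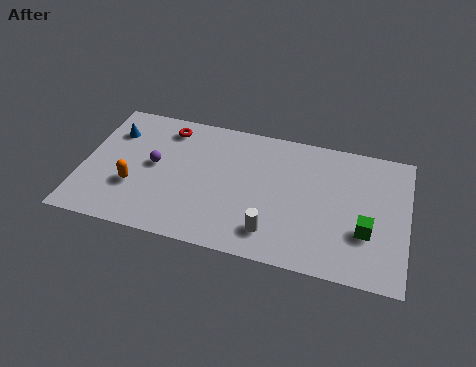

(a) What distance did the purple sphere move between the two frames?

2.1

The purple sphere moved from about (4.4, 2.5) to (3.2, 4.2), a distance of √(1.2² + 1.7²) ≈ 2.1.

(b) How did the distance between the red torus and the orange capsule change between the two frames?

-0.8

They were about 4.9 units apart before and 4.1 after — 0.8 units closer together.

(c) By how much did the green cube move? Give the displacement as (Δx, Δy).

(-0.5, 0.7)

The green cube was at about (13.3, 2.0) and moved to about (12.8, 2.7).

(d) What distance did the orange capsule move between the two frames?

1.6

The orange capsule moved from about (1.0, 1.9) to (2.4, 2.7), a distance of √(1.4² + 0.8²) ≈ 1.6.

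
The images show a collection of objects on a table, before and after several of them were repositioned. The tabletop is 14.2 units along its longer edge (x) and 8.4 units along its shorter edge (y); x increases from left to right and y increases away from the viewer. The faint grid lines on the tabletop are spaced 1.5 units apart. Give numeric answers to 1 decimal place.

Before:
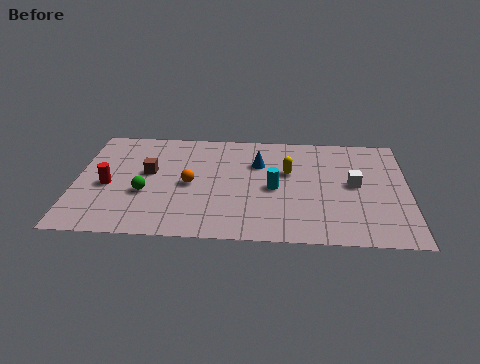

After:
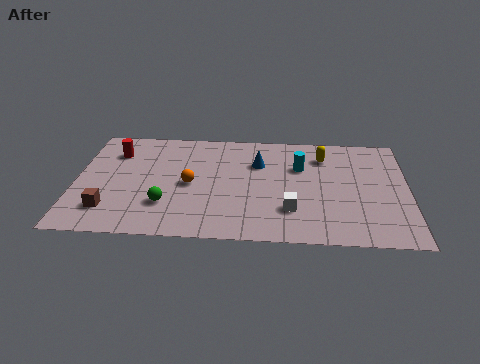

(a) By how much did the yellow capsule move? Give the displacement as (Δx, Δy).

(1.5, 1.3)

From the two frames, the yellow capsule sits at roughly (9.1, 5.2) before and (10.6, 6.5) after.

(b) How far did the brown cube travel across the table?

3.3

The brown cube moved from about (3.1, 4.8) to (1.5, 1.9), a distance of √(1.6² + 2.9²) ≈ 3.3.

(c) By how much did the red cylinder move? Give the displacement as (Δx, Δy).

(0.2, 2.6)

The red cylinder started near (1.4, 3.7) and ended near (1.6, 6.3).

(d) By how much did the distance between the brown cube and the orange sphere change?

+2.0

The distance was about 2.0 in the first image and 4.0 in the second, so they moved 2.0 units further apart.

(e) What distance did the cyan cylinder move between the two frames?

2.0

From (8.5, 3.9) to (9.6, 5.6), the cyan cylinder covered √(1.1² + 1.7²) ≈ 2.0 units.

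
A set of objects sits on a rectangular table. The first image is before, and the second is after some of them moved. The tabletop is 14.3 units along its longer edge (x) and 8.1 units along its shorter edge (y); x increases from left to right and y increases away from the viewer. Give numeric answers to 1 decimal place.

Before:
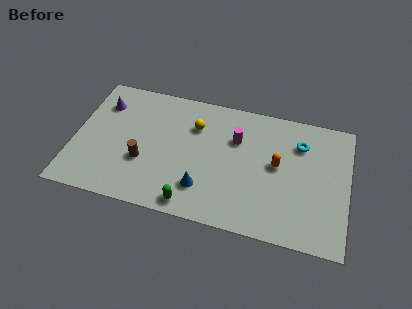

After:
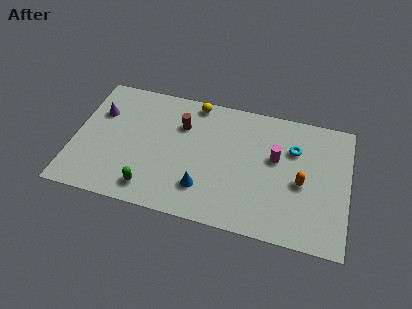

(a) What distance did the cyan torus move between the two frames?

0.5

From (11.7, 6.0) to (11.4, 5.6), the cyan torus covered √(0.3² + 0.4²) ≈ 0.5 units.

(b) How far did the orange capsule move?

1.5

The orange capsule was near (10.6, 4.4) before and (11.9, 3.6) after, so it travelled √(1.3² + 0.8²) ≈ 1.5 units.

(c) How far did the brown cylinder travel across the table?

3.3

The brown cylinder was near (3.7, 2.9) before and (5.5, 5.7) after, so it travelled √(1.8² + 2.8²) ≈ 3.3 units.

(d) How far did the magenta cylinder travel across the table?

2.2

The magenta cylinder moved from about (8.4, 5.5) to (10.5, 4.8), a distance of √(2.1² + 0.7²) ≈ 2.2.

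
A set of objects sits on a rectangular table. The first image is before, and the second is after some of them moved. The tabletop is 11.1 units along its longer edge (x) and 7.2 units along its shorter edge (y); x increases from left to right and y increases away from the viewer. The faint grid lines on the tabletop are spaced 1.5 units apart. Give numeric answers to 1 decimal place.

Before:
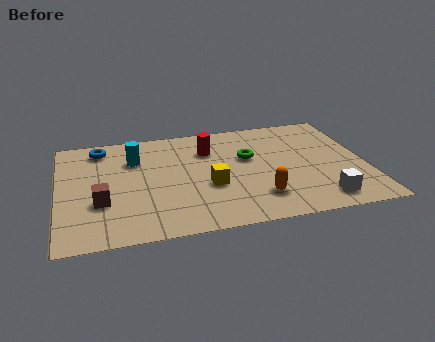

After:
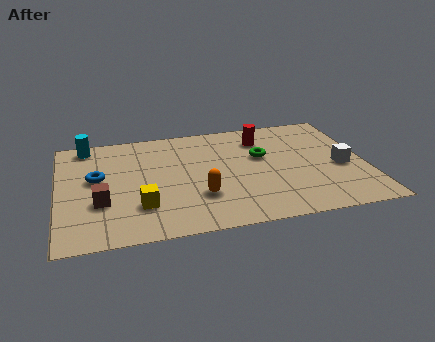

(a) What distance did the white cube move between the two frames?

2.2

From (9.3, 1.1) to (10.2, 3.1), the white cube covered √(0.9² + 2.0²) ≈ 2.2 units.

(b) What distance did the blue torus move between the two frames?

2.0

The blue torus was near (1.6, 6.1) before and (1.4, 4.1) after, so it travelled √(0.2² + 2.0²) ≈ 2.0 units.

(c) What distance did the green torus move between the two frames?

0.5

From (6.9, 4.4) to (7.4, 4.4), the green torus covered √(0.5² + 0.0²) ≈ 0.5 units.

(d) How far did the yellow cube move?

2.6

From (5.4, 2.8) to (2.9, 2.0), the yellow cube covered √(2.5² + 0.8²) ≈ 2.6 units.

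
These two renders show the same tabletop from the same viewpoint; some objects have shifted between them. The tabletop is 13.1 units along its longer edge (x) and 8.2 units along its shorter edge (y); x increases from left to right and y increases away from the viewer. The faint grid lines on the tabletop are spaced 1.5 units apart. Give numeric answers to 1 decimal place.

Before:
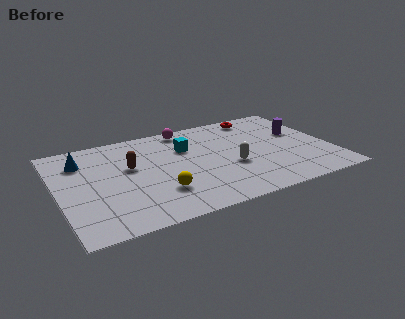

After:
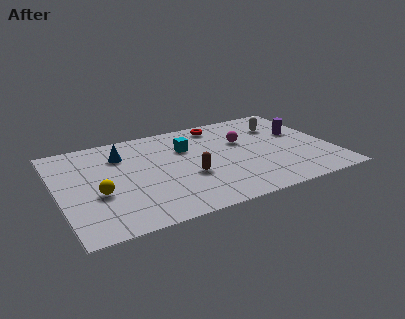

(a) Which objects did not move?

the purple cylinder and the cyan cube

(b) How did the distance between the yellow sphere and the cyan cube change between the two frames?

+1.4

They were about 3.7 units apart before and 5.1 after — 1.4 units further apart.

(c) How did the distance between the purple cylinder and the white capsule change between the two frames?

-2.7

They were about 4.0 units apart before and 1.3 after — 2.7 units closer together.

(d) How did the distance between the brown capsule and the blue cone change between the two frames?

+1.6

The distance was about 2.6 in the first image and 4.2 in the second, so they moved 1.6 units further apart.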